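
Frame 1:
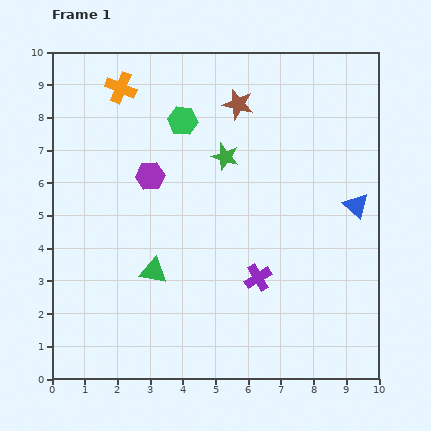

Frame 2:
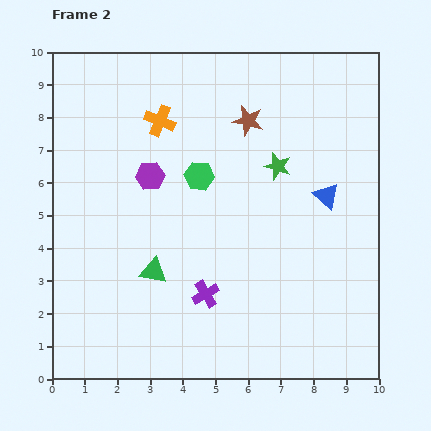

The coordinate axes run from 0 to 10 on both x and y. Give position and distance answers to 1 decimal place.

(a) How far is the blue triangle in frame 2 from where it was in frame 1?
0.9

The blue triangle moved from (9.3, 5.3) to (8.4, 5.6), a distance of √(0.9² + 0.3²) ≈ 0.9.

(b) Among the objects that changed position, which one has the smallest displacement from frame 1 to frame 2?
the brown star

(moved 0.6)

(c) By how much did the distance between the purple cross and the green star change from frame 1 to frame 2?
+0.7

Distance in frame 1: 3.8. Distance in frame 2: 4.5.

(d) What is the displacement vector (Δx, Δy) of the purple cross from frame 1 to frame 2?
(-1.6, -0.5)

The purple cross was at (6.3, 3.1) in frame 1 and (4.7, 2.6) in frame 2.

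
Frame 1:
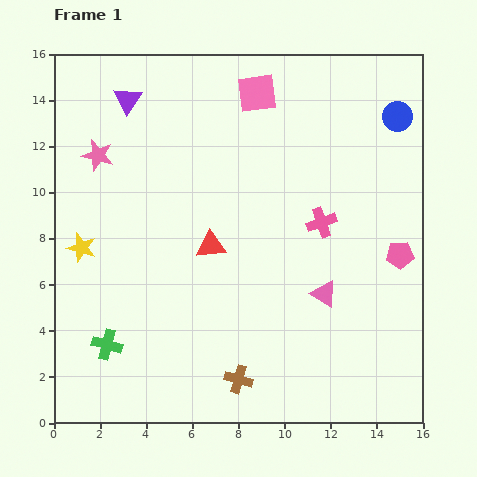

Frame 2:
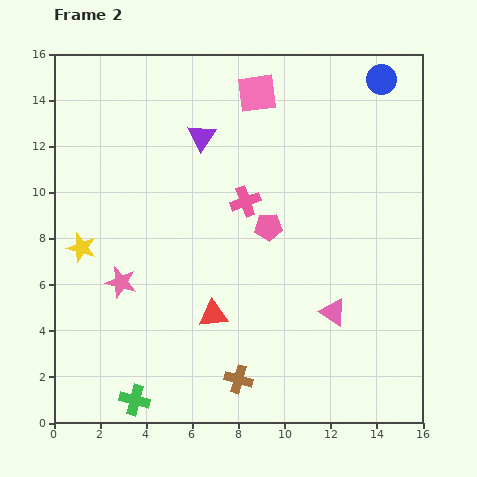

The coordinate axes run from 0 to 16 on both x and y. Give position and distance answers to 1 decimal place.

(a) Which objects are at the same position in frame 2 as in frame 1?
the yellow star, the pink square, the brown cross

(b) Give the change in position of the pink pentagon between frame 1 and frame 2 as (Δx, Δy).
(-5.7, 1.2)

The pink pentagon was at (15.0, 7.3) in frame 1 and (9.3, 8.5) in frame 2.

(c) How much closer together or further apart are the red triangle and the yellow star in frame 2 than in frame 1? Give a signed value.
+0.8

Distance in frame 1: 5.6. Distance in frame 2: 6.4.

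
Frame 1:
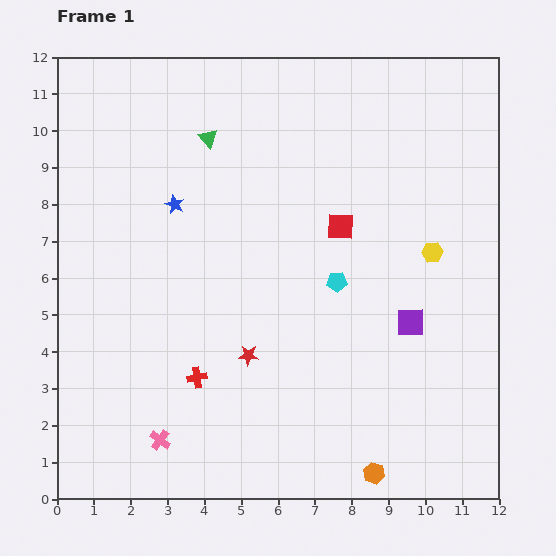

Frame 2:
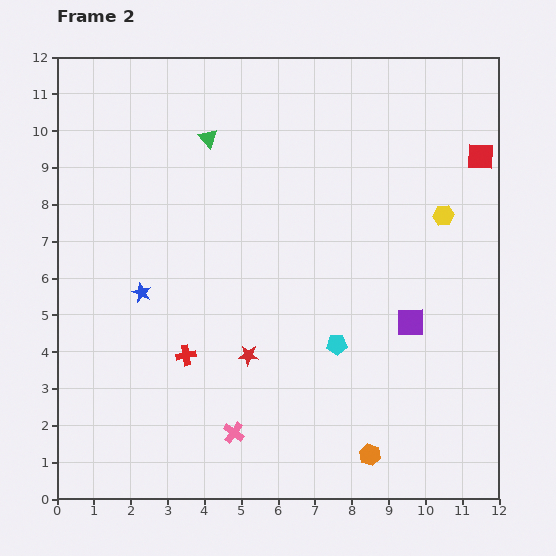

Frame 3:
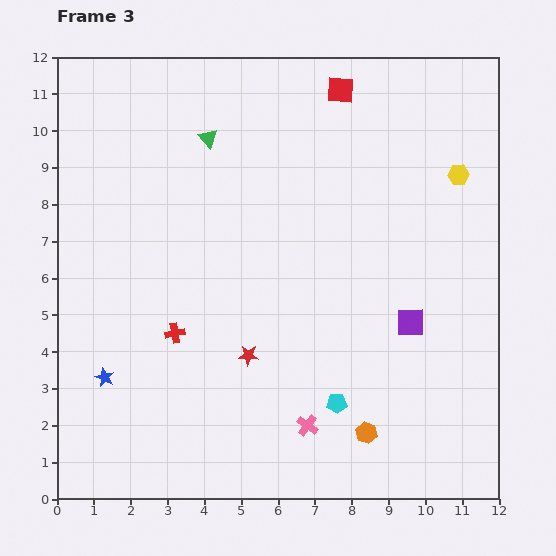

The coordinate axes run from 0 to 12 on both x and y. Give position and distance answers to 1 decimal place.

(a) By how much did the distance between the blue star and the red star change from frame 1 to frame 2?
-1.2

Distance in frame 1: 4.6. Distance in frame 2: 3.4.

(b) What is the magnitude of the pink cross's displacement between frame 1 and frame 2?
2.0

The pink cross moved from (2.8, 1.6) to (4.8, 1.8), a distance of √(2.0² + 0.2²) ≈ 2.0.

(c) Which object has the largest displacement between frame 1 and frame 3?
the blue star

(moved 5.1; next 4.0)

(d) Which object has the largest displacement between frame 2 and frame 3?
the red square

(moved 4.2; next 2.5)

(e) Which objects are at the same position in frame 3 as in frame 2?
the purple square, the red star, the green triangle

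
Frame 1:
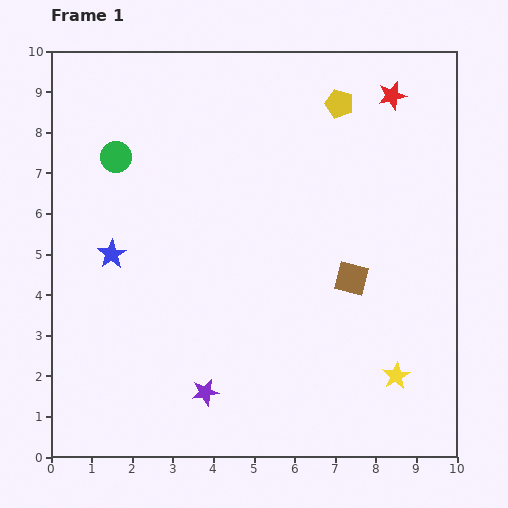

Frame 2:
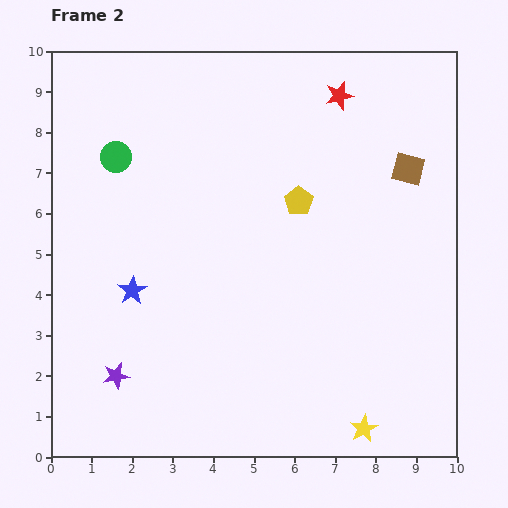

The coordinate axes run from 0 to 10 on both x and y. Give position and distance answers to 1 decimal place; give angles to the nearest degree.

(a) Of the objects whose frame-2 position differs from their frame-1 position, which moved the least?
the blue star

(moved 1.0)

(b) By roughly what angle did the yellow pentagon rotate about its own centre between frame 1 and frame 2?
19° clockwise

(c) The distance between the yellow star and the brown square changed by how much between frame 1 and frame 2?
+3.9

Distance in frame 1: 2.6. Distance in frame 2: 6.5.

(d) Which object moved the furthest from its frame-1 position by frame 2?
the brown square

(moved 3.0; next 2.6)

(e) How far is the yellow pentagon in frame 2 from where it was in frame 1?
2.6

The yellow pentagon moved from (7.1, 8.7) to (6.1, 6.3), a distance of √(1.0² + 2.4²) ≈ 2.6.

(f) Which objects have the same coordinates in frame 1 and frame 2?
the green circle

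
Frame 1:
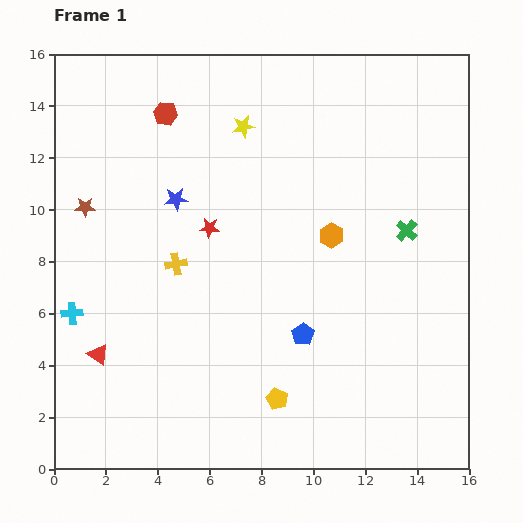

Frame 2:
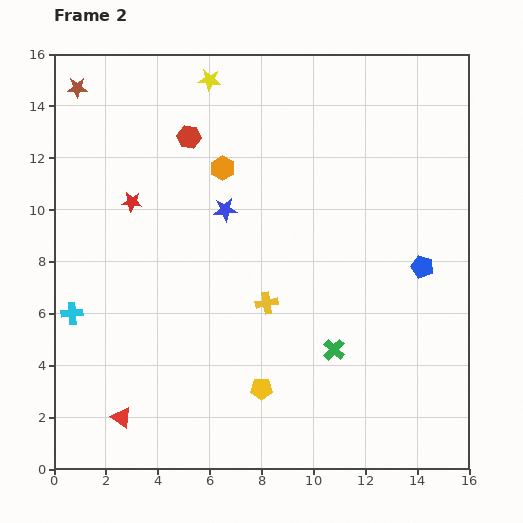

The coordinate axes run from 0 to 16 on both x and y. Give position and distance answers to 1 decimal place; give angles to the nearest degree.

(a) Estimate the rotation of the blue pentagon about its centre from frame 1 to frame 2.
20° counter-clockwise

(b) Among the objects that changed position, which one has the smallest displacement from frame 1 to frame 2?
the yellow pentagon

(moved 0.7)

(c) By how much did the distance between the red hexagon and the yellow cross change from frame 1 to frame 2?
+1.3

Distance in frame 1: 5.8. Distance in frame 2: 7.1.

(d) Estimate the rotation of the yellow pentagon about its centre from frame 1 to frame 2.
26° counter-clockwise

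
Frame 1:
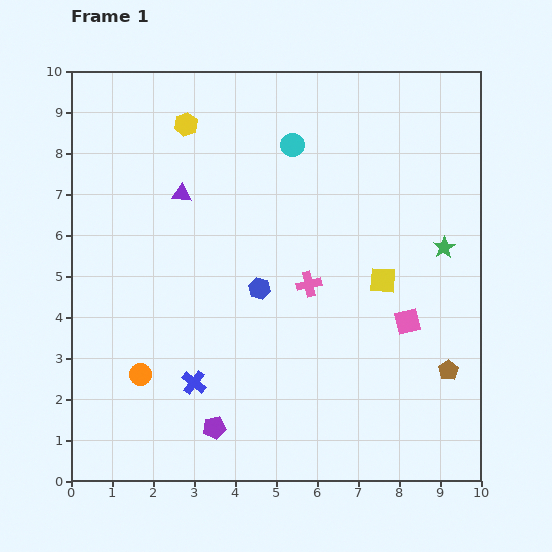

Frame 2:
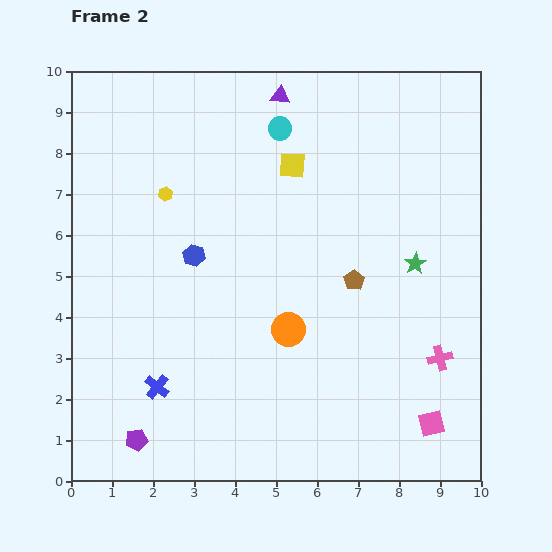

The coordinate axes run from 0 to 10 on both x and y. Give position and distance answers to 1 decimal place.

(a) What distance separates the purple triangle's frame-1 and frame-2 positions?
3.4

The purple triangle moved from (2.7, 7.0) to (5.1, 9.4), a distance of √(2.4² + 2.4²) ≈ 3.4.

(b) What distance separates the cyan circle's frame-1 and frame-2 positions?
0.5

The cyan circle moved from (5.4, 8.2) to (5.1, 8.6), a distance of √(0.3² + 0.4²) ≈ 0.5.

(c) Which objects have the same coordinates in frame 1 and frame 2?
none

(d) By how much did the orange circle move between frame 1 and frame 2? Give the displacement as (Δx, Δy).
(3.6, 1.1)

The orange circle was at (1.7, 2.6) in frame 1 and (5.3, 3.7) in frame 2.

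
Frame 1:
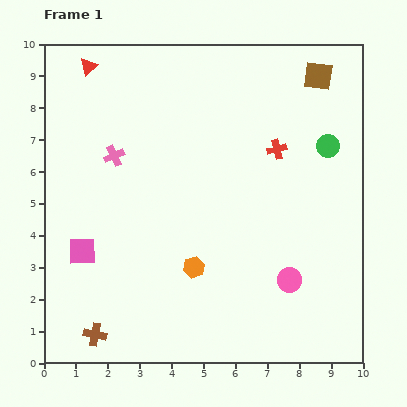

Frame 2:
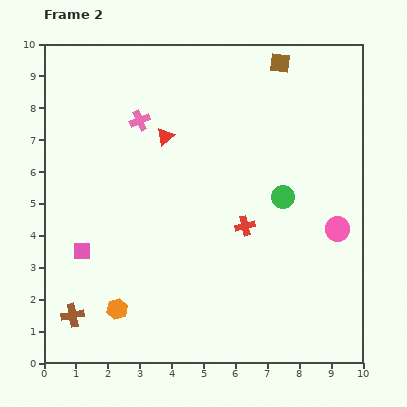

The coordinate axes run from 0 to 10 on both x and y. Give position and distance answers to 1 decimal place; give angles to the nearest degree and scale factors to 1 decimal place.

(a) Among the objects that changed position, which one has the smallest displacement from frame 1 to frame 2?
the brown cross

(moved 0.9)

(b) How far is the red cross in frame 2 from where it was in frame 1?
2.6

The red cross moved from (7.3, 6.7) to (6.3, 4.3), a distance of √(1.0² + 2.4²) ≈ 2.6.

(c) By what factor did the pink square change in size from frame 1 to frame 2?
0.6×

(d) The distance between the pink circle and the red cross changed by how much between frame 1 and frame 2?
-1.2

Distance in frame 1: 4.1. Distance in frame 2: 2.9.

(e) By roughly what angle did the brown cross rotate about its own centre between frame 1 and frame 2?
22° counter-clockwise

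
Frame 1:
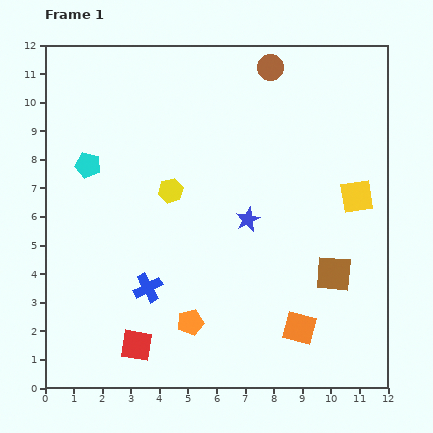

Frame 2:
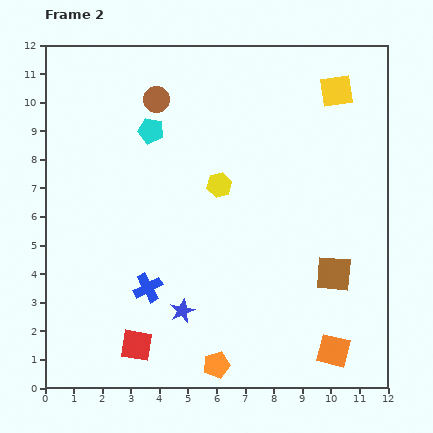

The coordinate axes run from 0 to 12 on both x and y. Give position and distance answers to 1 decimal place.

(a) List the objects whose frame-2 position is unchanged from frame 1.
the brown square, the red square, the blue cross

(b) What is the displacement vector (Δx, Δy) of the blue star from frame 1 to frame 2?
(-2.3, -3.2)

The blue star was at (7.1, 5.9) in frame 1 and (4.8, 2.7) in frame 2.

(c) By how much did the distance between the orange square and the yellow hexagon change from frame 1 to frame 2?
+0.4

Distance in frame 1: 6.6. Distance in frame 2: 7.0.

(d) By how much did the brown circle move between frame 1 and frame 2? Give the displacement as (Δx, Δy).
(-4.0, -1.1)

The brown circle was at (7.9, 11.2) in frame 1 and (3.9, 10.1) in frame 2.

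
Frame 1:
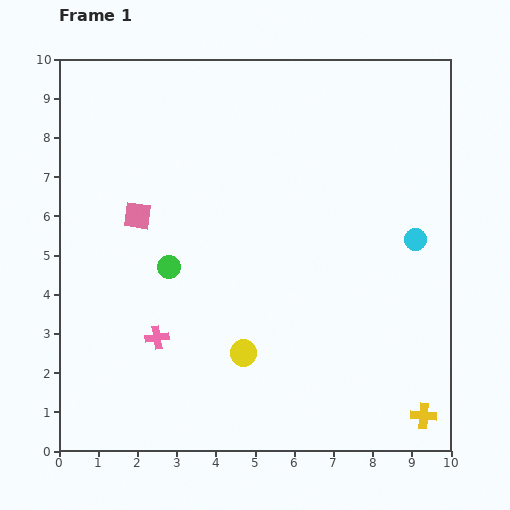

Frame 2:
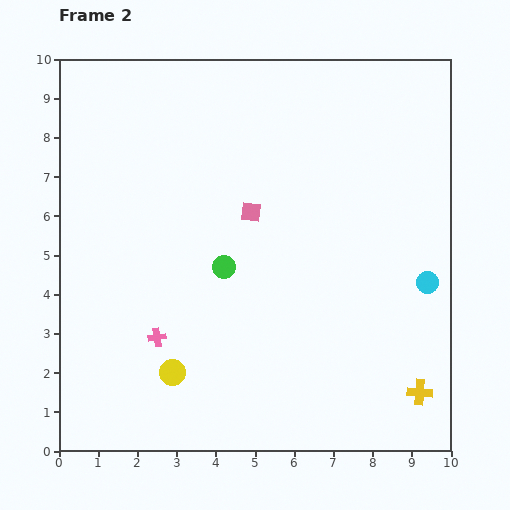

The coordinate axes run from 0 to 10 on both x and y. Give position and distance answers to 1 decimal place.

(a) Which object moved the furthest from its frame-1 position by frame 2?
the pink square

(moved 2.9; next 1.9)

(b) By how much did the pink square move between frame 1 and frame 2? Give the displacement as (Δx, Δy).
(2.9, 0.1)

The pink square was at (2.0, 6.0) in frame 1 and (4.9, 6.1) in frame 2.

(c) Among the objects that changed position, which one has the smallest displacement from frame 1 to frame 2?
the yellow cross

(moved 0.6)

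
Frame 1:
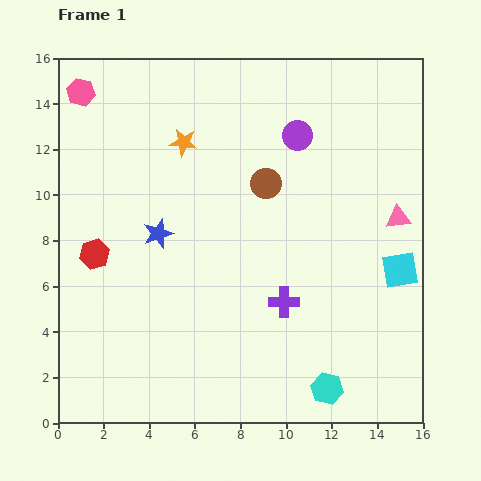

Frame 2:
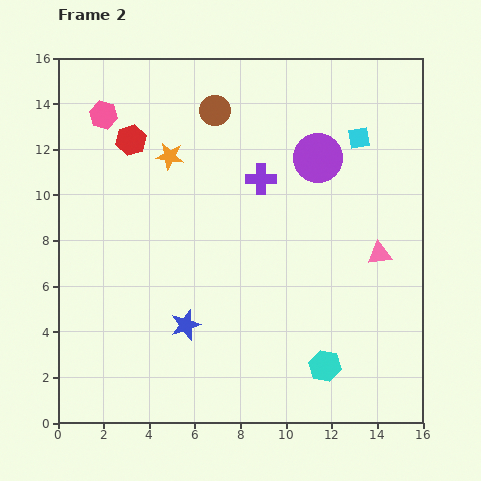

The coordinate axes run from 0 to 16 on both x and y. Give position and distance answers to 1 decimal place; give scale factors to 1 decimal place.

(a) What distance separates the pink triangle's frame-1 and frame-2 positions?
1.8

The pink triangle moved from (14.9, 9.0) to (14.1, 7.4), a distance of √(0.8² + 1.6²) ≈ 1.8.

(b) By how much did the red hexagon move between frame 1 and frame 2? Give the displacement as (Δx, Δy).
(1.6, 5.0)

The red hexagon was at (1.6, 7.4) in frame 1 and (3.2, 12.4) in frame 2.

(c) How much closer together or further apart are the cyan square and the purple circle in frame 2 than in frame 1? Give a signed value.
-5.4

Distance in frame 1: 7.4. Distance in frame 2: 2.0.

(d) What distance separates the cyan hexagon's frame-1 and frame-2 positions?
1.0

The cyan hexagon moved from (11.8, 1.5) to (11.7, 2.5), a distance of √(0.1² + 1.0²) ≈ 1.0.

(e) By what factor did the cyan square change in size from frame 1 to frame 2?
0.6×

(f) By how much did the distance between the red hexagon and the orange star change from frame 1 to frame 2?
-4.5

Distance in frame 1: 6.3. Distance in frame 2: 1.8.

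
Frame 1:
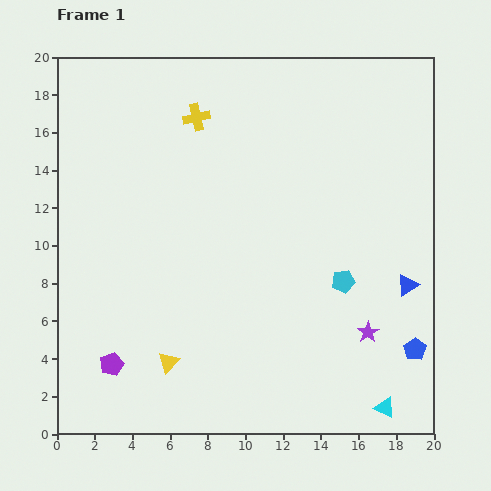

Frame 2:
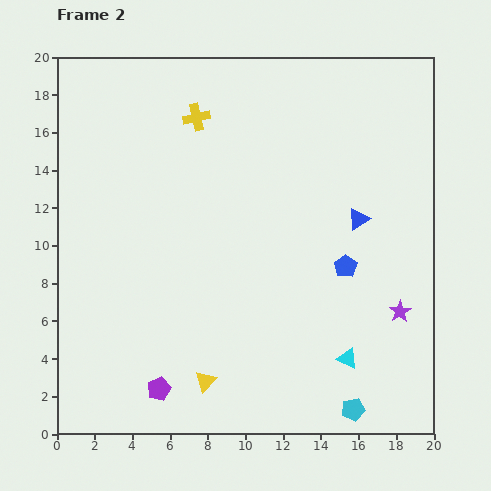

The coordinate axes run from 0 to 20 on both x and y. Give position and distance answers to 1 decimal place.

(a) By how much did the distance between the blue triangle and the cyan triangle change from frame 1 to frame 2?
+0.8

Distance in frame 1: 6.6. Distance in frame 2: 7.4.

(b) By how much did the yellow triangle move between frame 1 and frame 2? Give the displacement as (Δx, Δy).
(2.0, -1.0)

The yellow triangle was at (5.9, 3.8) in frame 1 and (7.9, 2.8) in frame 2.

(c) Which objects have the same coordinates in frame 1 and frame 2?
the yellow cross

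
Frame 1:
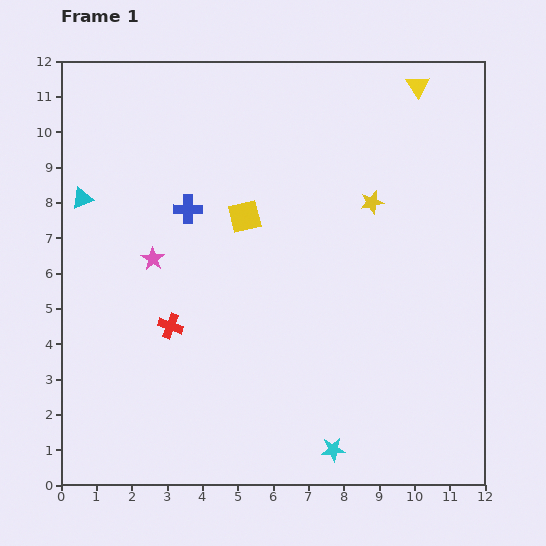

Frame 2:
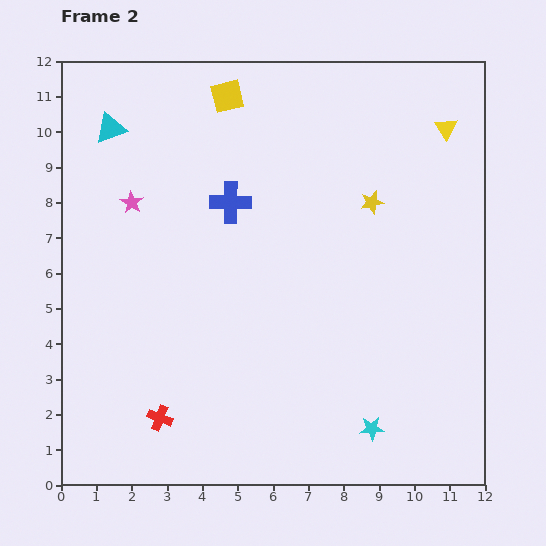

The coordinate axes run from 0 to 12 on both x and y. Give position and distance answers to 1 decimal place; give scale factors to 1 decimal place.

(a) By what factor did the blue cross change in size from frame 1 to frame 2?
1.4×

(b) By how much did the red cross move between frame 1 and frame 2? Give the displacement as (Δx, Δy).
(-0.3, -2.6)

The red cross was at (3.1, 4.5) in frame 1 and (2.8, 1.9) in frame 2.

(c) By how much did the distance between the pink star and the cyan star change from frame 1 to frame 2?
+1.9

Distance in frame 1: 7.4. Distance in frame 2: 9.3.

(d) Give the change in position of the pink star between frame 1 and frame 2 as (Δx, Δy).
(-0.6, 1.6)

The pink star was at (2.6, 6.4) in frame 1 and (2.0, 8.0) in frame 2.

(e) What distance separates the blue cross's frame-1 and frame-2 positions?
1.2

The blue cross moved from (3.6, 7.8) to (4.8, 8.0), a distance of √(1.2² + 0.2²) ≈ 1.2.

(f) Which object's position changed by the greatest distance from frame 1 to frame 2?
the yellow square

(moved 3.4; next 2.6)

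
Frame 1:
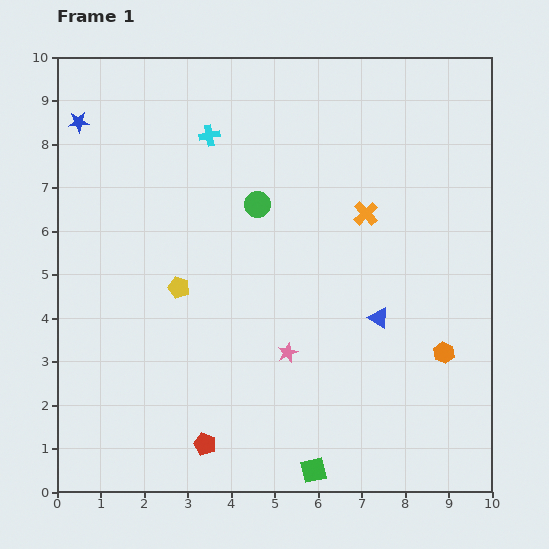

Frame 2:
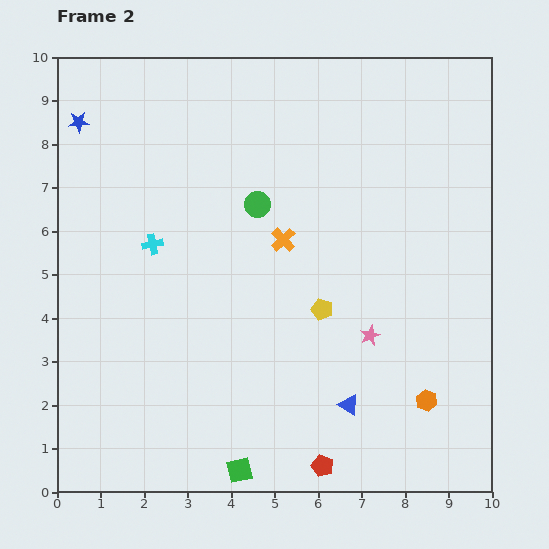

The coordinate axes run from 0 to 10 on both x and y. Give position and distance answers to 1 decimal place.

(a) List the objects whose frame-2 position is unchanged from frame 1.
the green circle, the blue star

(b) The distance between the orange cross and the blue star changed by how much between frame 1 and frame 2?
-1.5

Distance in frame 1: 6.9. Distance in frame 2: 5.4.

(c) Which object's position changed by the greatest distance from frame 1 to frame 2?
the yellow pentagon

(moved 3.3; next 2.8)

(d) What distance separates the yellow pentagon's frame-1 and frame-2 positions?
3.3

The yellow pentagon moved from (2.8, 4.7) to (6.1, 4.2), a distance of √(3.3² + 0.5²) ≈ 3.3.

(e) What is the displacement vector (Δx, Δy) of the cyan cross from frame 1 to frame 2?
(-1.3, -2.5)

The cyan cross was at (3.5, 8.2) in frame 1 and (2.2, 5.7) in frame 2.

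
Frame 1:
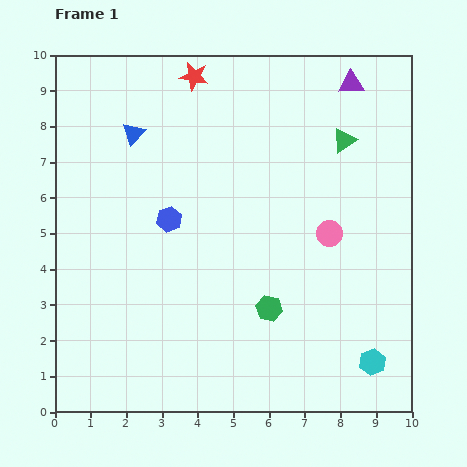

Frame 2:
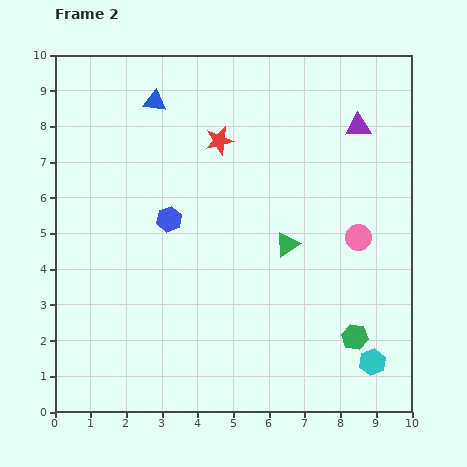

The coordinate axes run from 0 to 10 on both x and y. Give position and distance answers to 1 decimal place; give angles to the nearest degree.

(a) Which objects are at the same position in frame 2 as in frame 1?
the cyan hexagon, the blue hexagon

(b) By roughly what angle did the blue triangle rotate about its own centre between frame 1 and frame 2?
55° clockwise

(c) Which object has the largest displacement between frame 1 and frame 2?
the green triangle

(moved 3.3; next 2.5)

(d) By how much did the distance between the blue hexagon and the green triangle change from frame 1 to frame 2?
-2.0

Distance in frame 1: 5.4. Distance in frame 2: 3.4.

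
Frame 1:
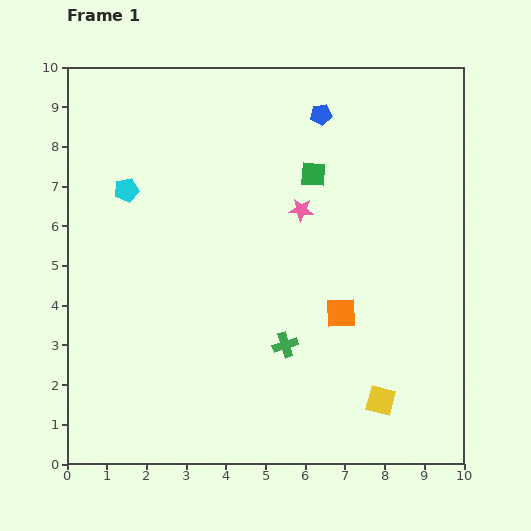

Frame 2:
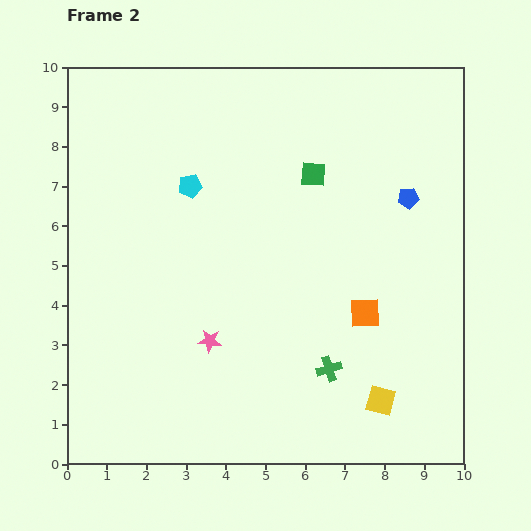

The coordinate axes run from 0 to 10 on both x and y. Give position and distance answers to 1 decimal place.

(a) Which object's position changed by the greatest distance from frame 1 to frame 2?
the pink star

(moved 4.0; next 3.0)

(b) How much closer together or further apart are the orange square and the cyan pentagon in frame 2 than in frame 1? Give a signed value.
-0.8

Distance in frame 1: 6.2. Distance in frame 2: 5.4.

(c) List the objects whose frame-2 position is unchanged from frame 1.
the green square, the yellow square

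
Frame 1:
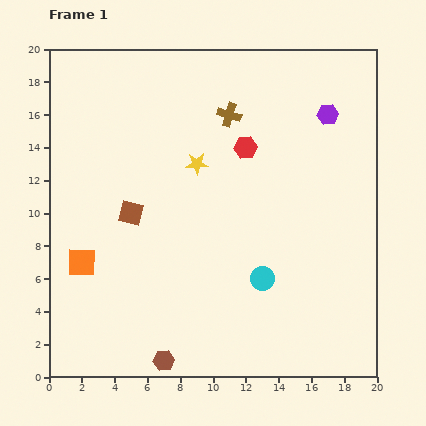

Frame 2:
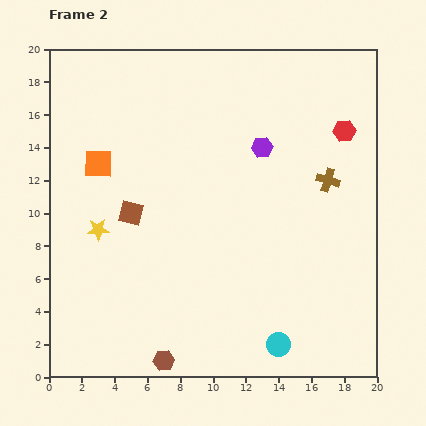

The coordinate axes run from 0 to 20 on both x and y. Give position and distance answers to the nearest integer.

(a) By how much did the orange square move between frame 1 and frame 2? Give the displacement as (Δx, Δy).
(1, 6)

The orange square was at (2, 7) in frame 1 and (3, 13) in frame 2.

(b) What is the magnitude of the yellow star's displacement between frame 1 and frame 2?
7

The yellow star moved from (9, 13) to (3, 9), a distance of √(6² + 4²) ≈ 7.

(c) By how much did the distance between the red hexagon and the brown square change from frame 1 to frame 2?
+6

Distance in frame 1: 8. Distance in frame 2: 14.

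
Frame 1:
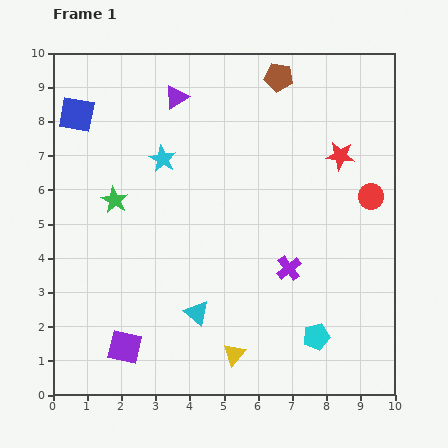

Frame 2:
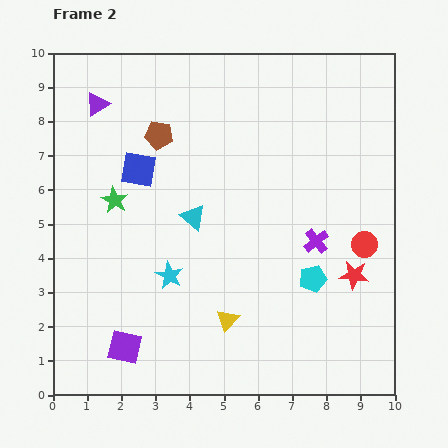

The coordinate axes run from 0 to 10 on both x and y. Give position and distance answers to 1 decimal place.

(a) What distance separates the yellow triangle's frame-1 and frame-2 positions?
1.0

The yellow triangle moved from (5.3, 1.2) to (5.1, 2.2), a distance of √(0.2² + 1.0²) ≈ 1.0.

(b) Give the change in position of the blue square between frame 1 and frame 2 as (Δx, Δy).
(1.8, -1.6)

The blue square was at (0.7, 8.2) in frame 1 and (2.5, 6.6) in frame 2.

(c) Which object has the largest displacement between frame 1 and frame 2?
the brown pentagon

(moved 3.9; next 3.5)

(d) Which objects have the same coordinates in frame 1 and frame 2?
the green star, the purple square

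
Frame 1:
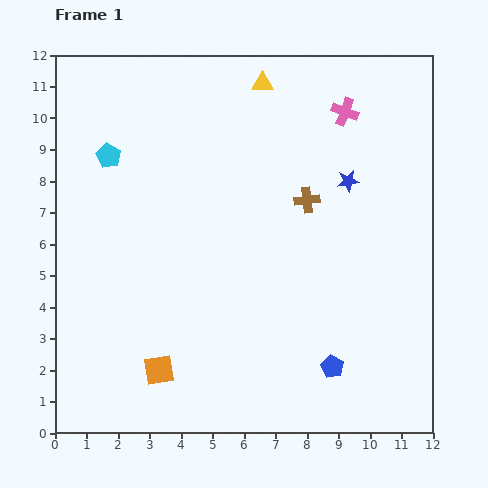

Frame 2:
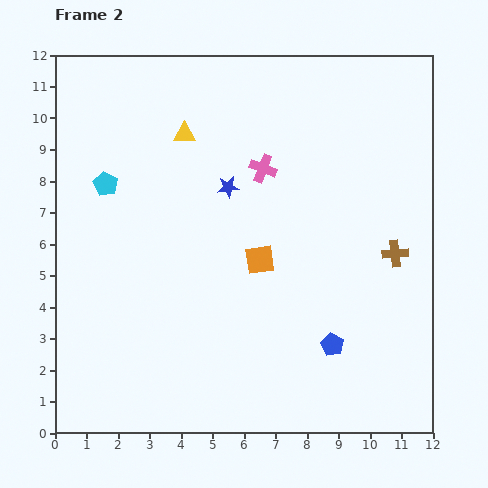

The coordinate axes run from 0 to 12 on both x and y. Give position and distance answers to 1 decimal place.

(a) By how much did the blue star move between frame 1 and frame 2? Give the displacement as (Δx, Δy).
(-3.8, -0.2)

The blue star was at (9.3, 8.0) in frame 1 and (5.5, 7.8) in frame 2.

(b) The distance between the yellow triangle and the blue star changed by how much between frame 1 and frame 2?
-1.9

Distance in frame 1: 4.1. Distance in frame 2: 2.2.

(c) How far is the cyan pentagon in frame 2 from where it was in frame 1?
0.9

The cyan pentagon moved from (1.7, 8.8) to (1.6, 7.9), a distance of √(0.1² + 0.9²) ≈ 0.9.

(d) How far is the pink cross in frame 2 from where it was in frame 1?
3.2

The pink cross moved from (9.2, 10.2) to (6.6, 8.4), a distance of √(2.6² + 1.8²) ≈ 3.2.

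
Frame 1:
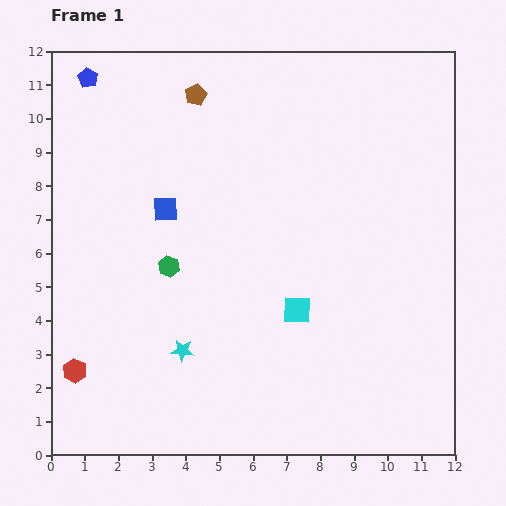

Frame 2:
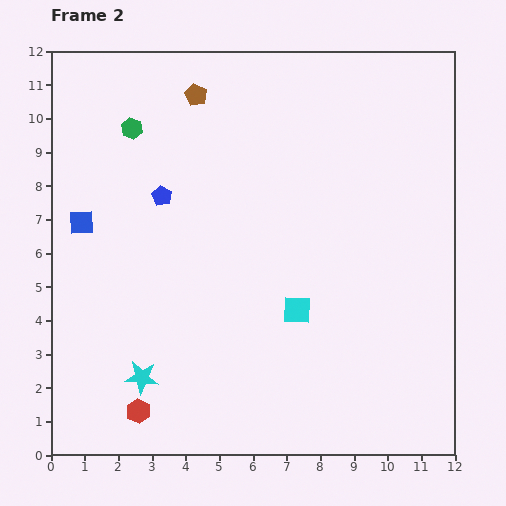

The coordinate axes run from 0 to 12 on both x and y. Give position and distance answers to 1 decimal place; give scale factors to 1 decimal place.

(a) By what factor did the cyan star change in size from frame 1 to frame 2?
1.5×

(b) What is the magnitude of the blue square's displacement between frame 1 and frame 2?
2.5

The blue square moved from (3.4, 7.3) to (0.9, 6.9), a distance of √(2.5² + 0.4²) ≈ 2.5.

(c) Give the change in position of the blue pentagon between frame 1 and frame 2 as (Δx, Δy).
(2.2, -3.5)

The blue pentagon was at (1.1, 11.2) in frame 1 and (3.3, 7.7) in frame 2.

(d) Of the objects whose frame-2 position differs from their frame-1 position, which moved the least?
the cyan star

(moved 1.4)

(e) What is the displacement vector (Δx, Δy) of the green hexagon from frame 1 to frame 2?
(-1.1, 4.1)

The green hexagon was at (3.5, 5.6) in frame 1 and (2.4, 9.7) in frame 2.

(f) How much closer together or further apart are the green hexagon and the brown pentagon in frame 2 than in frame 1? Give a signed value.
-3.1

Distance in frame 1: 5.2. Distance in frame 2: 2.1.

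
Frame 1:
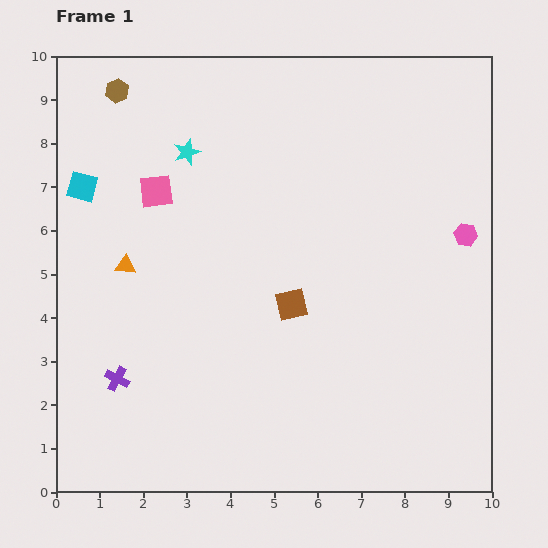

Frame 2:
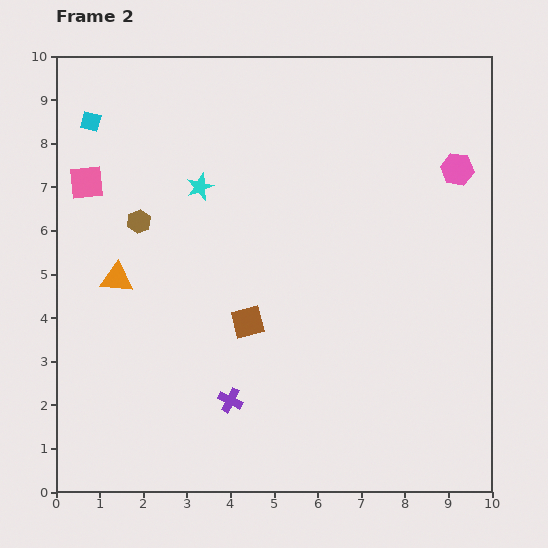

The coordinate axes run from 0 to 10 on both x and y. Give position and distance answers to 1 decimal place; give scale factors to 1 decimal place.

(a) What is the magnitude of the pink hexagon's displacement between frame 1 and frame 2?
1.5

The pink hexagon moved from (9.4, 5.9) to (9.2, 7.4), a distance of √(0.2² + 1.5²) ≈ 1.5.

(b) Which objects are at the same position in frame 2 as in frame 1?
none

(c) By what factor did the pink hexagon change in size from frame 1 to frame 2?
1.4×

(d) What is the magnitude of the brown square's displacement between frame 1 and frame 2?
1.1

The brown square moved from (5.4, 4.3) to (4.4, 3.9), a distance of √(1.0² + 0.4²) ≈ 1.1.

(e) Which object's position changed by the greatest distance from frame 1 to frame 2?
the brown hexagon

(moved 3.0; next 2.6)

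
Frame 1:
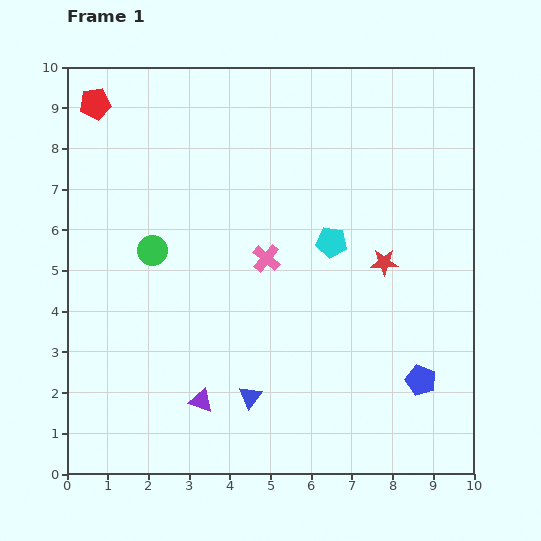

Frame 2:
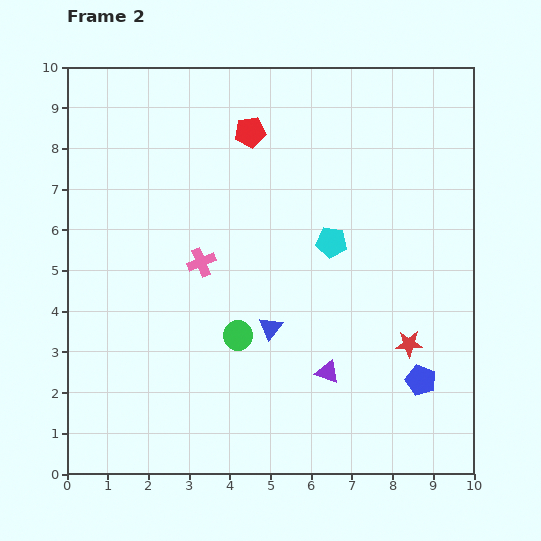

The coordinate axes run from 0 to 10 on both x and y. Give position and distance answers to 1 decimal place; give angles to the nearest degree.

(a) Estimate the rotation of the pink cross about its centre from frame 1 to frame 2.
28° clockwise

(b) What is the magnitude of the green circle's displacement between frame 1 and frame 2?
3.0

The green circle moved from (2.1, 5.5) to (4.2, 3.4), a distance of √(2.1² + 2.1²) ≈ 3.0.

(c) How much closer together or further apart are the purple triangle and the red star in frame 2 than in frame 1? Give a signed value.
-3.5

Distance in frame 1: 5.6. Distance in frame 2: 2.1.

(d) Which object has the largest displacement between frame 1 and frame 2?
the red pentagon

(moved 3.9; next 3.2)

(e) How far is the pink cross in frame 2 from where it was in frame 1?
1.6

The pink cross moved from (4.9, 5.3) to (3.3, 5.2), a distance of √(1.6² + 0.1²) ≈ 1.6.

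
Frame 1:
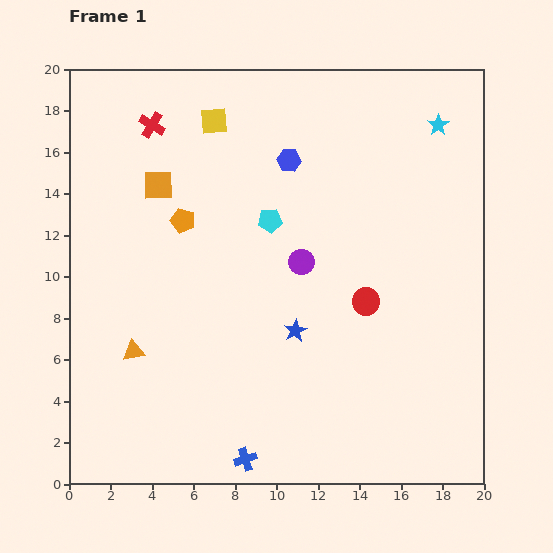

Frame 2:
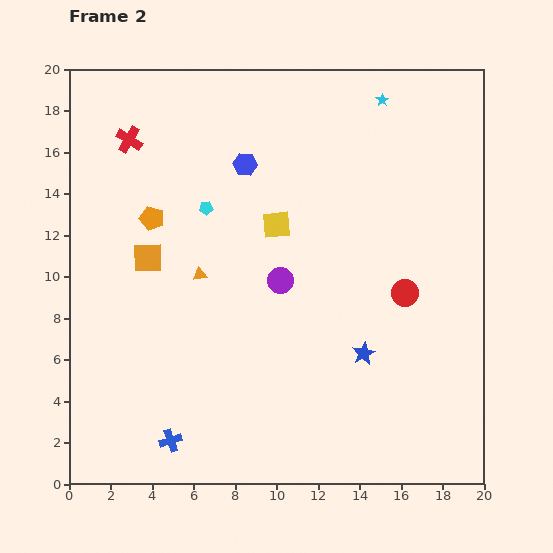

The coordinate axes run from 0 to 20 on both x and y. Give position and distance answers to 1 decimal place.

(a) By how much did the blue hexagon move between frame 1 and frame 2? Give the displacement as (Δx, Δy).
(-2.1, -0.2)

The blue hexagon was at (10.6, 15.6) in frame 1 and (8.5, 15.4) in frame 2.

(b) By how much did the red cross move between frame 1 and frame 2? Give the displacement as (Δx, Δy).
(-1.1, -0.7)

The red cross was at (4.0, 17.3) in frame 1 and (2.9, 16.6) in frame 2.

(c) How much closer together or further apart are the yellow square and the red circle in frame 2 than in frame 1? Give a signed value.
-4.4

Distance in frame 1: 11.4. Distance in frame 2: 7.0.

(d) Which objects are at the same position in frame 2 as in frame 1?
none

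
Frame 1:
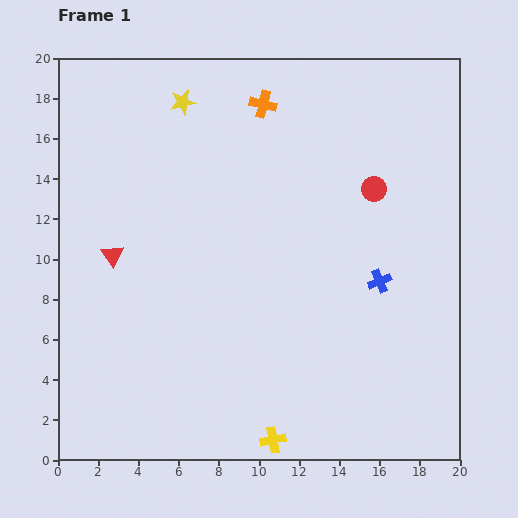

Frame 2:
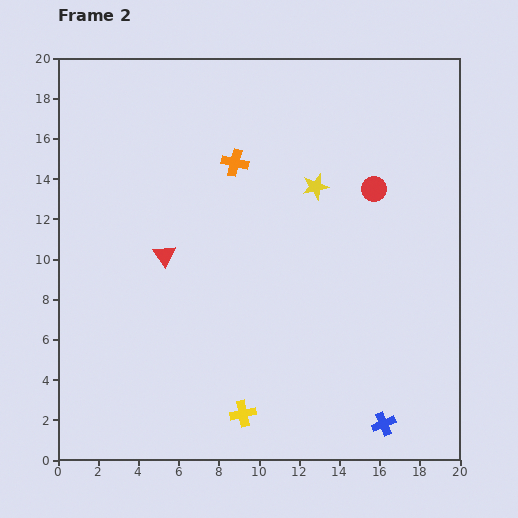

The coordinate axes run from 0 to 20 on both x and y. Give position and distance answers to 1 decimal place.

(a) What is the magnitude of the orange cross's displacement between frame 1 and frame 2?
3.2

The orange cross moved from (10.2, 17.7) to (8.8, 14.8), a distance of √(1.4² + 2.9²) ≈ 3.2.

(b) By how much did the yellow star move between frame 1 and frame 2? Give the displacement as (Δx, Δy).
(6.6, -4.2)

The yellow star was at (6.2, 17.8) in frame 1 and (12.8, 13.6) in frame 2.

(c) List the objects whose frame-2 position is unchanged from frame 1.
the red circle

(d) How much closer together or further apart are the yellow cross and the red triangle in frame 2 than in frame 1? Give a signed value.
-3.4

Distance in frame 1: 12.2. Distance in frame 2: 8.8.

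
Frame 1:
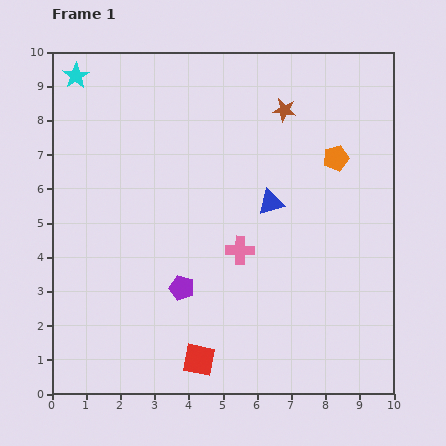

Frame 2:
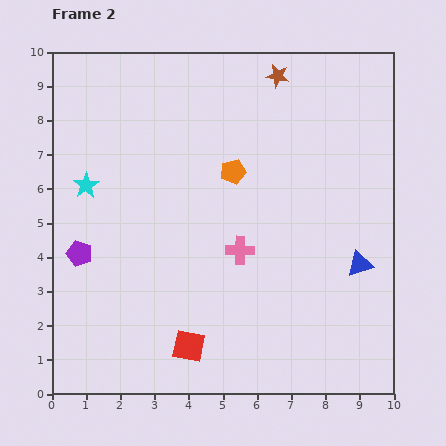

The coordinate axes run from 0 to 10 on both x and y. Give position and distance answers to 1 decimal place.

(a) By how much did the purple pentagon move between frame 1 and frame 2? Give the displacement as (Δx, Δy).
(-3.0, 1.0)

The purple pentagon was at (3.8, 3.1) in frame 1 and (0.8, 4.1) in frame 2.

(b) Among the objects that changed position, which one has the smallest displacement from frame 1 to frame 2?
the red square

(moved 0.5)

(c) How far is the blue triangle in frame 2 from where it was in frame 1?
3.2

The blue triangle moved from (6.4, 5.6) to (9.0, 3.8), a distance of √(2.6² + 1.8²) ≈ 3.2.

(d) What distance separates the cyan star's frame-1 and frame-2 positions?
3.2

The cyan star moved from (0.7, 9.3) to (1.0, 6.1), a distance of √(0.3² + 3.2²) ≈ 3.2.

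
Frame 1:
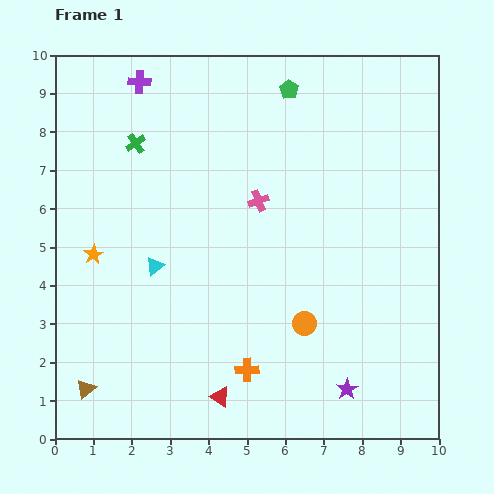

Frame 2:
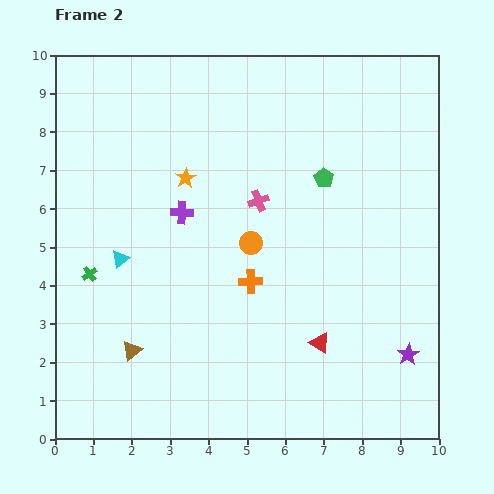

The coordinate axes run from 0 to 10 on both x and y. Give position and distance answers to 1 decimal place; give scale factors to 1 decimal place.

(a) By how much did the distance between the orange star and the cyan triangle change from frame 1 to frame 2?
+1.1

Distance in frame 1: 1.6. Distance in frame 2: 2.7.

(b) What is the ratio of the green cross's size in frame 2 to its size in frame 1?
0.8×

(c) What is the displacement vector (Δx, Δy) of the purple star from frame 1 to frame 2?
(1.6, 0.9)

The purple star was at (7.6, 1.3) in frame 1 and (9.2, 2.2) in frame 2.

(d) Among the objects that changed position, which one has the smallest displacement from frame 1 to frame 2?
the cyan triangle

(moved 0.9)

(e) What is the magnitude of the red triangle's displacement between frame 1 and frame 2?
3.0

The red triangle moved from (4.3, 1.1) to (6.9, 2.5), a distance of √(2.6² + 1.4²) ≈ 3.0.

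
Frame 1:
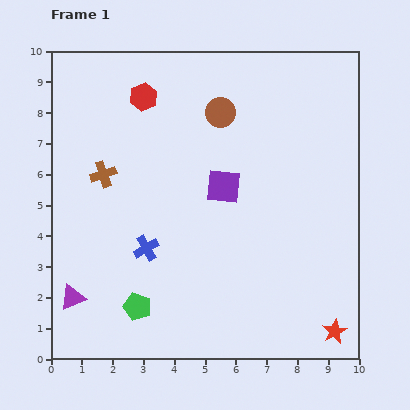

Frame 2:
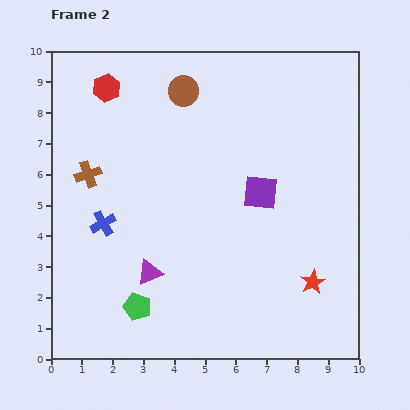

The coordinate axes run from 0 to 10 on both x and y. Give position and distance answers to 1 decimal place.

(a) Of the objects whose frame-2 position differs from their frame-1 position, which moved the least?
the brown cross

(moved 0.5)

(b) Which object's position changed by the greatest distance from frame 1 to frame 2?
the purple triangle

(moved 2.6; next 1.7)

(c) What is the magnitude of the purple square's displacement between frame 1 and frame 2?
1.2

The purple square moved from (5.6, 5.6) to (6.8, 5.4), a distance of √(1.2² + 0.2²) ≈ 1.2.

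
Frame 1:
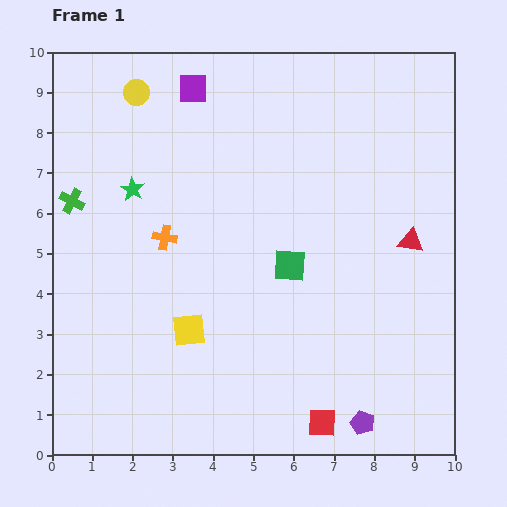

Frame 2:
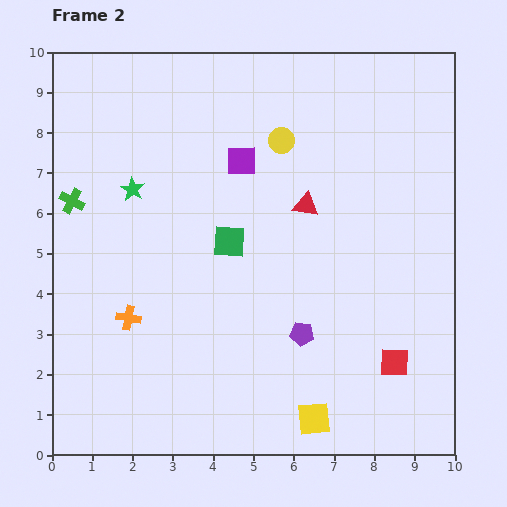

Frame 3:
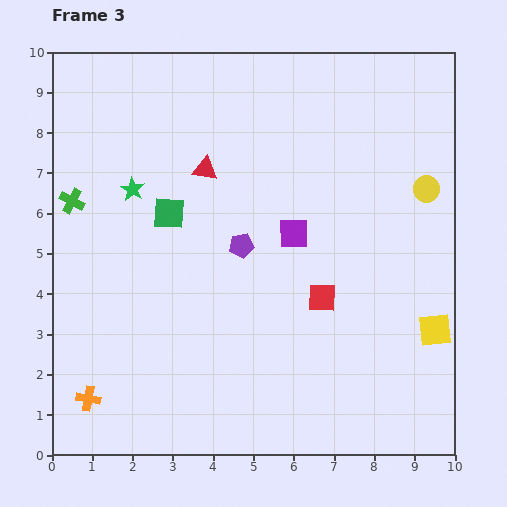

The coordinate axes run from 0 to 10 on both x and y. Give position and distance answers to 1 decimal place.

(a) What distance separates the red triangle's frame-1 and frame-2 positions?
2.8

The red triangle moved from (8.9, 5.3) to (6.3, 6.2), a distance of √(2.6² + 0.9²) ≈ 2.8.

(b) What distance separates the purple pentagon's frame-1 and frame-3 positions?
5.3

The purple pentagon moved from (7.7, 0.8) to (4.7, 5.2), a distance of √(3.0² + 4.4²) ≈ 5.3.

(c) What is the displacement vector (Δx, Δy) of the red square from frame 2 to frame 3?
(-1.8, 1.6)

The red square was at (8.5, 2.3) in frame 2 and (6.7, 3.9) in frame 3.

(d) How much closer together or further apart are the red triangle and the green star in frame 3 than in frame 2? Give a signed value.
-2.4

Distance in frame 2: 4.3. Distance in frame 3: 1.9.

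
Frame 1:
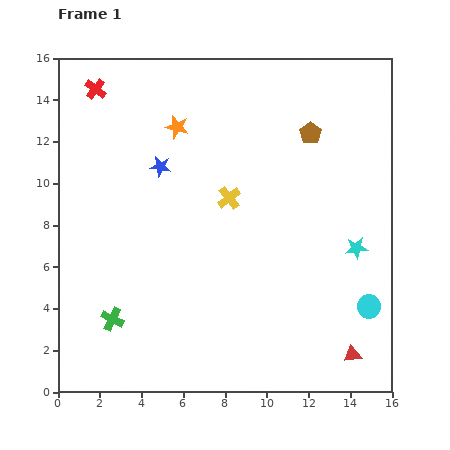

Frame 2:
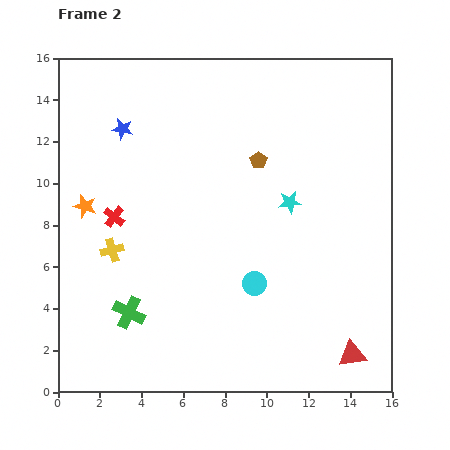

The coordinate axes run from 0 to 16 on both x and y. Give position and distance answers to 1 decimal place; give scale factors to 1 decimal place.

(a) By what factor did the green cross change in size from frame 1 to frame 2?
1.4×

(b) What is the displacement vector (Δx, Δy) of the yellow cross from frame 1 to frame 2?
(-5.6, -2.5)

The yellow cross was at (8.2, 9.3) in frame 1 and (2.6, 6.8) in frame 2.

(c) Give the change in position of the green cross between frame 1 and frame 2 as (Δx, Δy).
(0.8, 0.3)

The green cross was at (2.6, 3.5) in frame 1 and (3.4, 3.8) in frame 2.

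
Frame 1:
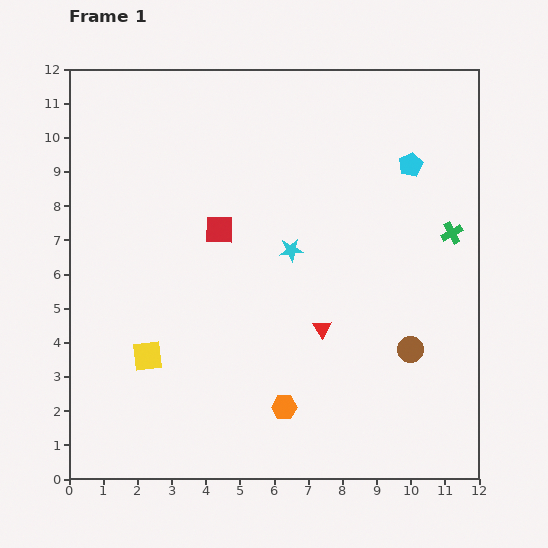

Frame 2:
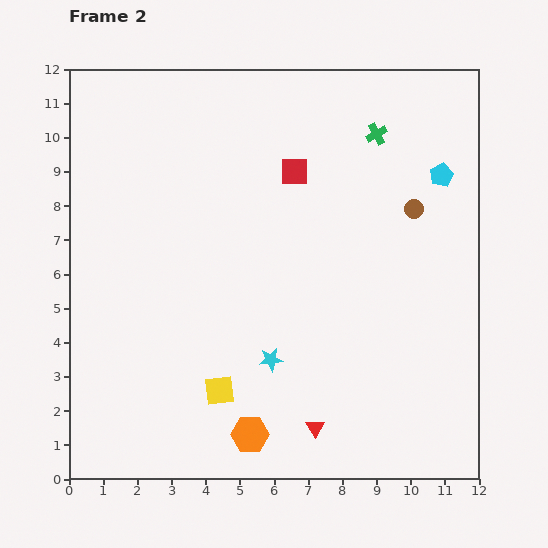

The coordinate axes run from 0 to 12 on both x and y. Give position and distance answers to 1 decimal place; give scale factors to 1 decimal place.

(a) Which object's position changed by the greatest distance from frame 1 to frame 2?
the brown circle

(moved 4.1; next 3.6)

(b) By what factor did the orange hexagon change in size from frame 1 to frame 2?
1.5×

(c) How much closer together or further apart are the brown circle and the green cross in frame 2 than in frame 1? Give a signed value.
-1.1

Distance in frame 1: 3.6. Distance in frame 2: 2.5.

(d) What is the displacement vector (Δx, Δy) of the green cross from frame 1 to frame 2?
(-2.2, 2.9)

The green cross was at (11.2, 7.2) in frame 1 and (9.0, 10.1) in frame 2.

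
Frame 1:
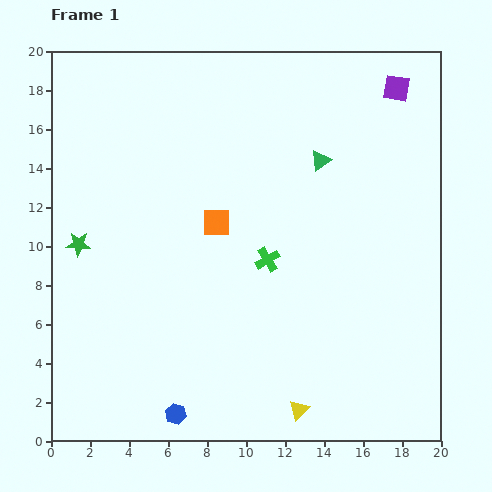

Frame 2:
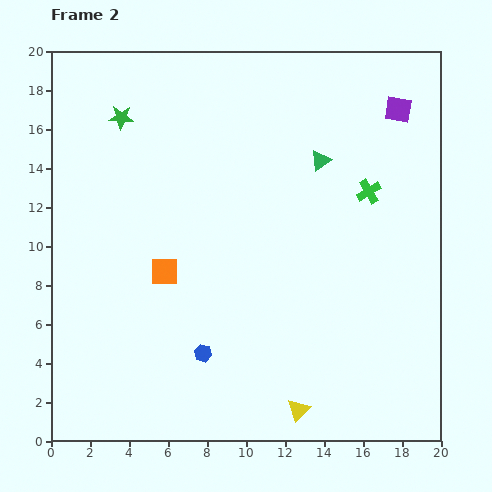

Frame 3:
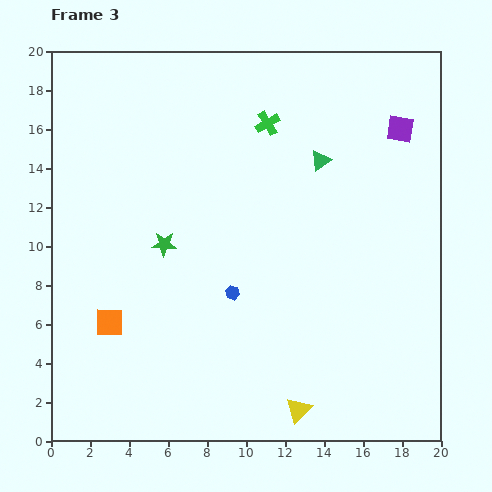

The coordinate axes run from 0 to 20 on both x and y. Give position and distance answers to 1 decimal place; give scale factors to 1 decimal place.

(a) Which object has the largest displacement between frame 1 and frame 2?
the green star

(moved 6.9; next 6.3)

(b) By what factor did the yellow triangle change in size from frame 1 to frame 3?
1.3×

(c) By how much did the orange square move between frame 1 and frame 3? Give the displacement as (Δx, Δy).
(-5.5, -5.1)

The orange square was at (8.5, 11.2) in frame 1 and (3.0, 6.1) in frame 3.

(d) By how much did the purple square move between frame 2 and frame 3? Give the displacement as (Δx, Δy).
(0.1, -1.0)

The purple square was at (17.8, 17.0) in frame 2 and (17.9, 16.0) in frame 3.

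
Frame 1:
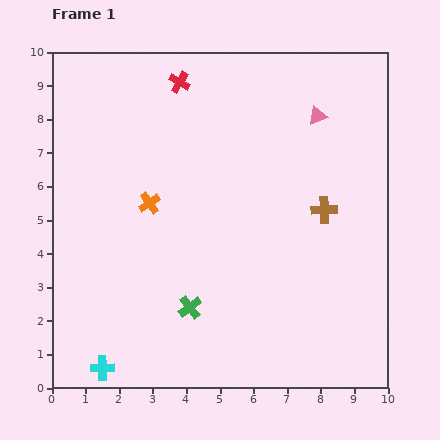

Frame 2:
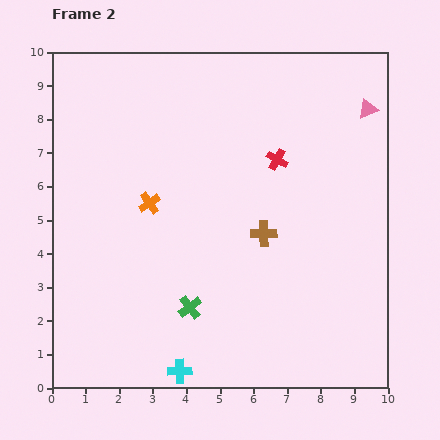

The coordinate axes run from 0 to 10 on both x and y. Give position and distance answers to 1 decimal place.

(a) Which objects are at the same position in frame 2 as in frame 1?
the green cross, the orange cross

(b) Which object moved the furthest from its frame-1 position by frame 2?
the red cross

(moved 3.7; next 2.3)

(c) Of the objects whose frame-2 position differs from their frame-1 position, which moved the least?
the pink triangle

(moved 1.5)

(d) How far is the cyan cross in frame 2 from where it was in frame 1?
2.3

The cyan cross moved from (1.5, 0.6) to (3.8, 0.5), a distance of √(2.3² + 0.1²) ≈ 2.3.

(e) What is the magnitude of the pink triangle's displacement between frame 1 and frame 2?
1.5

The pink triangle moved from (7.9, 8.1) to (9.4, 8.3), a distance of √(1.5² + 0.2²) ≈ 1.5.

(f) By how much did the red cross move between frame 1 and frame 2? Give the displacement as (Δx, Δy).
(2.9, -2.3)

The red cross was at (3.8, 9.1) in frame 1 and (6.7, 6.8) in frame 2.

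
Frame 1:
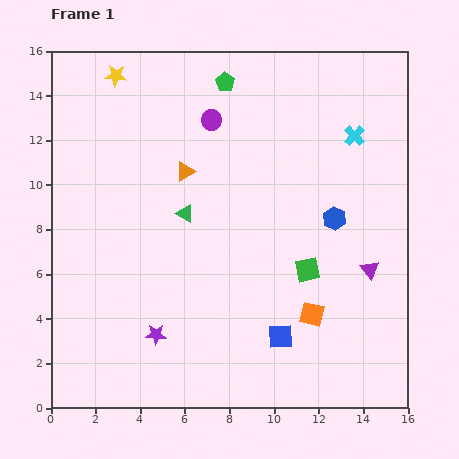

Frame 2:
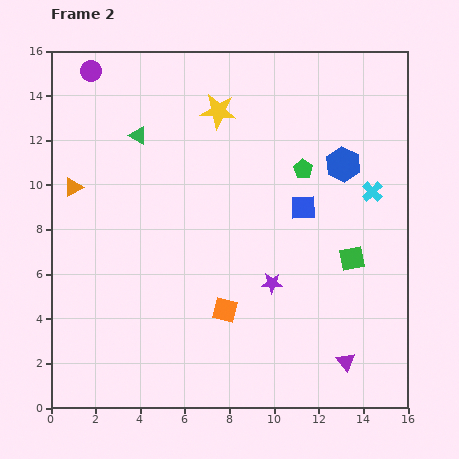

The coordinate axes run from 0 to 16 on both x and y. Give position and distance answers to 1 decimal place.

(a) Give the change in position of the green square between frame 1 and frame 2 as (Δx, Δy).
(2.0, 0.5)

The green square was at (11.5, 6.2) in frame 1 and (13.5, 6.7) in frame 2.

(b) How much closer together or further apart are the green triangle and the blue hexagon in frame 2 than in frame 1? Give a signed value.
+2.6

Distance in frame 1: 6.7. Distance in frame 2: 9.3.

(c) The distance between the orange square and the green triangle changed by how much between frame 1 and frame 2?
+1.4

Distance in frame 1: 7.3. Distance in frame 2: 8.7.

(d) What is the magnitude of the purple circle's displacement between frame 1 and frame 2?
5.8

The purple circle moved from (7.2, 12.9) to (1.8, 15.1), a distance of √(5.4² + 2.2²) ≈ 5.8.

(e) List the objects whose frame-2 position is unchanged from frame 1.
none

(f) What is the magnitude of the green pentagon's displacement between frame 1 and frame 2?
5.2

The green pentagon moved from (7.8, 14.6) to (11.3, 10.7), a distance of √(3.5² + 3.9²) ≈ 5.2.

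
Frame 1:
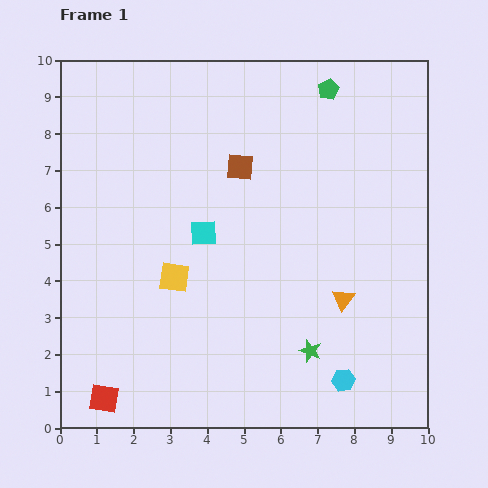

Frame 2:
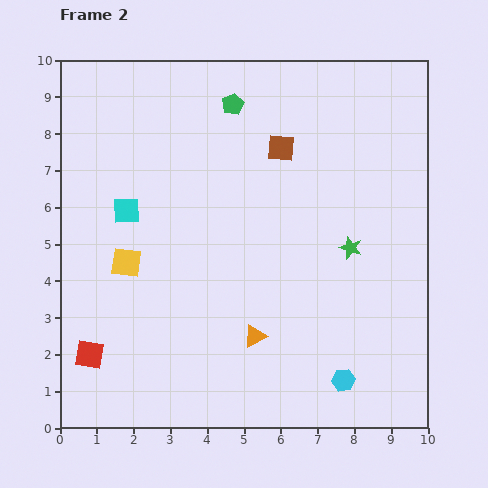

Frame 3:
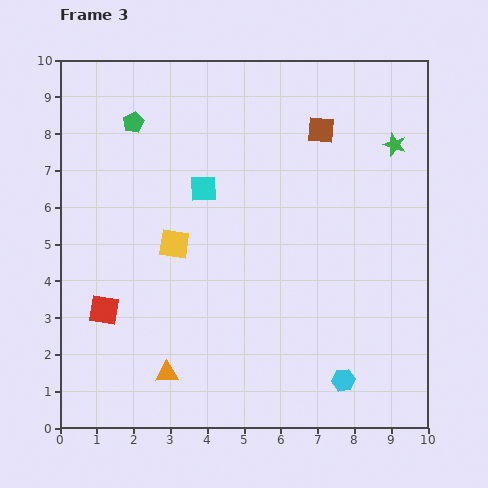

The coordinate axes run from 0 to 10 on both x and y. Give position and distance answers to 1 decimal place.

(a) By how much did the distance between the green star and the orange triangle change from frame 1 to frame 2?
+1.8

Distance in frame 1: 1.7. Distance in frame 2: 3.5.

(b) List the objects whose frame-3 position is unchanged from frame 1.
the cyan hexagon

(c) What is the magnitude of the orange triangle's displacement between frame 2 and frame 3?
2.6

The orange triangle moved from (5.3, 2.5) to (2.9, 1.5), a distance of √(2.4² + 1.0²) ≈ 2.6.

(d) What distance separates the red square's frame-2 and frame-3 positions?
1.3

The red square moved from (0.8, 2.0) to (1.2, 3.2), a distance of √(0.4² + 1.2²) ≈ 1.3.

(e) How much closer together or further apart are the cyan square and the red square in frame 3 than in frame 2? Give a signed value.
+0.3

Distance in frame 2: 4.0. Distance in frame 3: 4.3.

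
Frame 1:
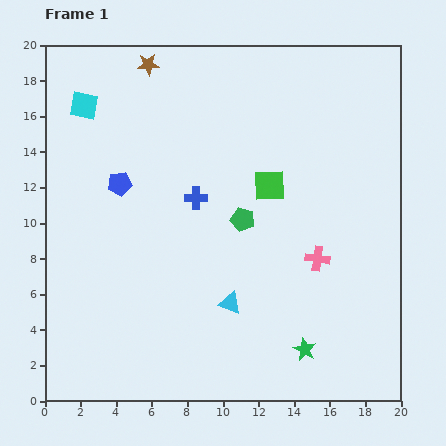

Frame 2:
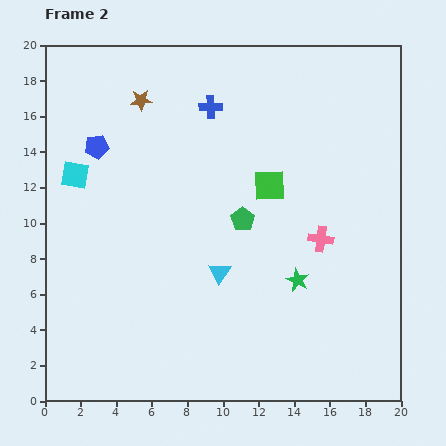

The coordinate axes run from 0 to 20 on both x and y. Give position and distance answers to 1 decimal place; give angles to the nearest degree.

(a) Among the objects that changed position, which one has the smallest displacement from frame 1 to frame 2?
the pink cross

(moved 1.1)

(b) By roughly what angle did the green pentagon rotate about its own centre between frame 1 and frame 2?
21° clockwise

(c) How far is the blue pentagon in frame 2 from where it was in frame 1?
2.5

The blue pentagon moved from (4.2, 12.2) to (2.9, 14.3), a distance of √(1.3² + 2.1²) ≈ 2.5.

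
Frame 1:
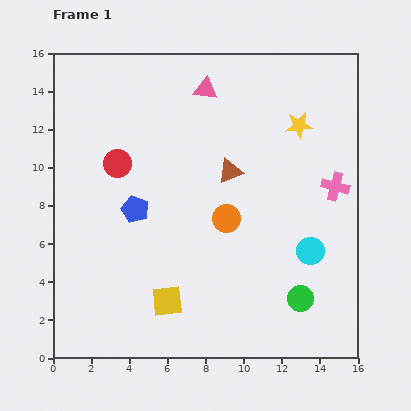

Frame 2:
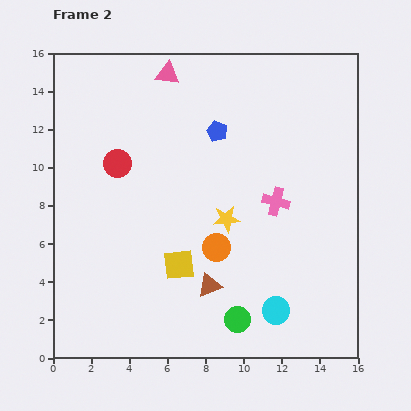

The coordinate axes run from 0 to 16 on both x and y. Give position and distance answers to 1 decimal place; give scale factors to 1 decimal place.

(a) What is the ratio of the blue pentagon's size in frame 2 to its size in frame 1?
0.8×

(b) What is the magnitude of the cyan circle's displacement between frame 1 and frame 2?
3.6

The cyan circle moved from (13.5, 5.6) to (11.7, 2.5), a distance of √(1.8² + 3.1²) ≈ 3.6.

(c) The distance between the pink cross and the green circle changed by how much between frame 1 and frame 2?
+0.3

Distance in frame 1: 6.2. Distance in frame 2: 6.5.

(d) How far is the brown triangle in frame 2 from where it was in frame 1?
6.1

The brown triangle moved from (9.3, 9.8) to (8.2, 3.8), a distance of √(1.1² + 6.0²) ≈ 6.1.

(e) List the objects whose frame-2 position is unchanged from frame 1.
the red circle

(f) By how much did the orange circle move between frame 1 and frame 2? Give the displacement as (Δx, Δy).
(-0.5, -1.5)

The orange circle was at (9.1, 7.3) in frame 1 and (8.6, 5.8) in frame 2.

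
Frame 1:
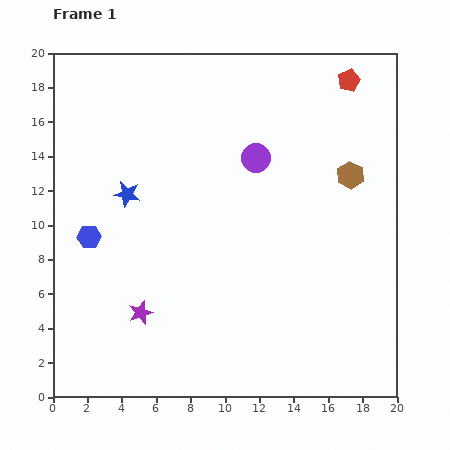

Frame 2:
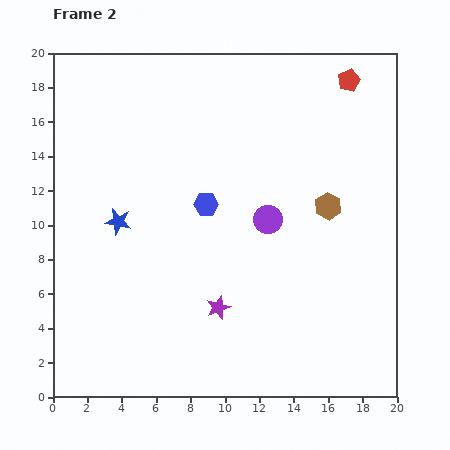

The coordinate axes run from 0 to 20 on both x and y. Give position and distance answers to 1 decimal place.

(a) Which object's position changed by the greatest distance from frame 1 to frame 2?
the blue hexagon

(moved 7.1; next 4.5)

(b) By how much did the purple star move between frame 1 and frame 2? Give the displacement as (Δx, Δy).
(4.5, 0.3)

The purple star was at (5.1, 4.9) in frame 1 and (9.6, 5.2) in frame 2.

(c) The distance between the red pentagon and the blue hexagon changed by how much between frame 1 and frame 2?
-6.6

Distance in frame 1: 17.6. Distance in frame 2: 11.0.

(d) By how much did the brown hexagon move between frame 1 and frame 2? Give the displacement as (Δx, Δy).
(-1.3, -1.8)

The brown hexagon was at (17.3, 12.9) in frame 1 and (16.0, 11.1) in frame 2.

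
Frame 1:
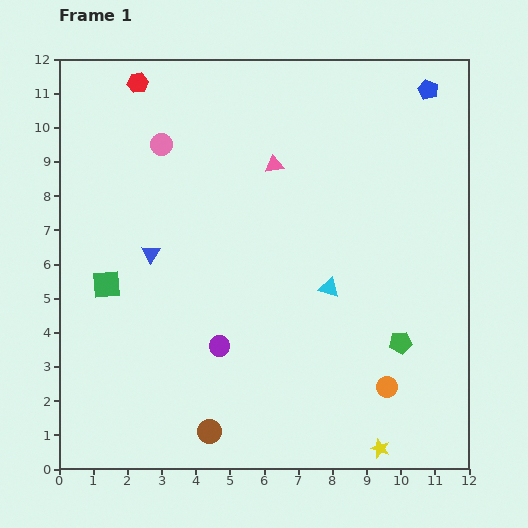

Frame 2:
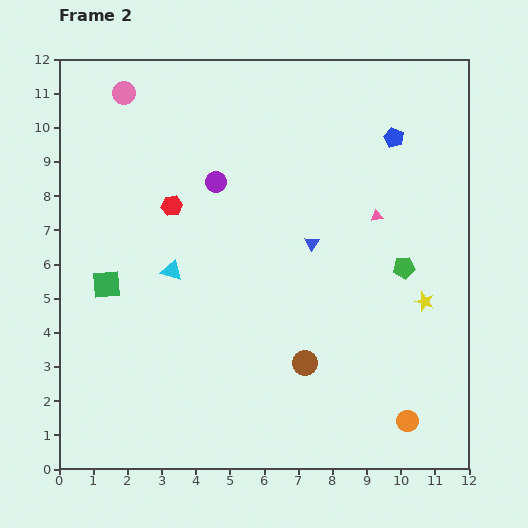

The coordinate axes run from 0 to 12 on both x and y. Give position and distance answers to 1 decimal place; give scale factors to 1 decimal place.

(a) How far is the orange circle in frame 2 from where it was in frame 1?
1.2

The orange circle moved from (9.6, 2.4) to (10.2, 1.4), a distance of √(0.6² + 1.0²) ≈ 1.2.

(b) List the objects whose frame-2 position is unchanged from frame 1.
the green square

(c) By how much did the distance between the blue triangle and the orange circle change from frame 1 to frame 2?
-2.0

Distance in frame 1: 7.9. Distance in frame 2: 5.9.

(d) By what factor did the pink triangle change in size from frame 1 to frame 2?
0.6×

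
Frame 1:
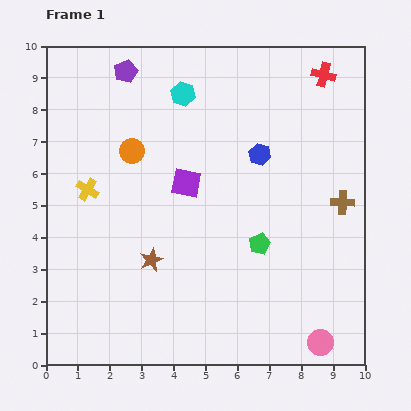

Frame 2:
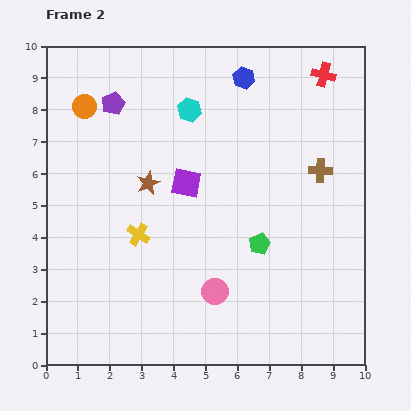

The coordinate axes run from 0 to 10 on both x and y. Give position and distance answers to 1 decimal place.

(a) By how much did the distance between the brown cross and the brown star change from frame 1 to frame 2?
-0.9

Distance in frame 1: 6.3. Distance in frame 2: 5.4.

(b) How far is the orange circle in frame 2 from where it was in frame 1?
2.1

The orange circle moved from (2.7, 6.7) to (1.2, 8.1), a distance of √(1.5² + 1.4²) ≈ 2.1.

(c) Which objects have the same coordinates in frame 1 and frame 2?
the purple square, the green pentagon, the red cross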